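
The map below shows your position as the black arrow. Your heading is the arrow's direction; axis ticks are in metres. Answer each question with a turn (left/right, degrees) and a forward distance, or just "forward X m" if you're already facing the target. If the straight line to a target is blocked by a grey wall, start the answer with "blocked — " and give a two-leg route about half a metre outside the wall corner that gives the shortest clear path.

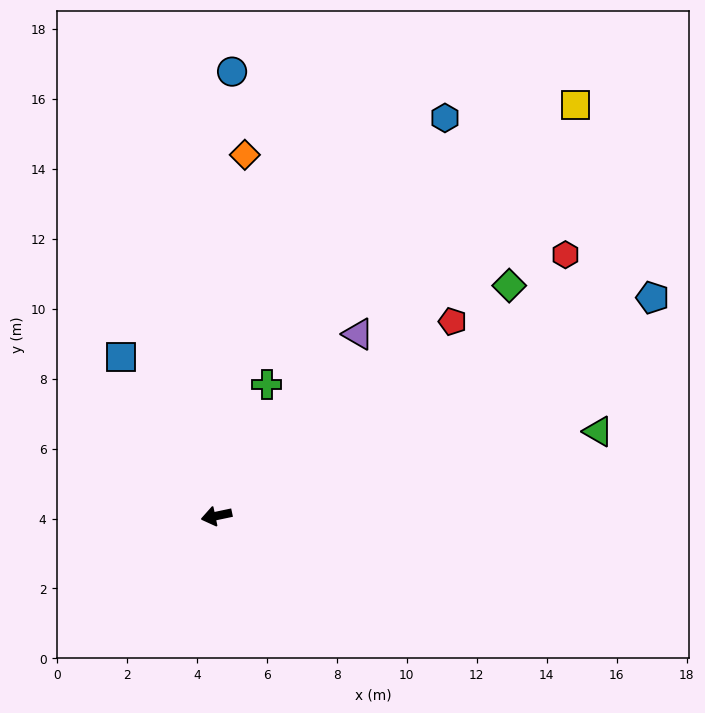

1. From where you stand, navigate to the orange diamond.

turn right 106°, forward 10.4 m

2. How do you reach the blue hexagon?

turn right 132°, forward 13.1 m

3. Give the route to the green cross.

turn right 123°, forward 4.0 m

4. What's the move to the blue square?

turn right 71°, forward 5.3 m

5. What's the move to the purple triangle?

turn right 140°, forward 6.6 m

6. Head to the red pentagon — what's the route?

turn right 152°, forward 8.7 m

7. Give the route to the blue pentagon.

turn right 165°, forward 13.9 m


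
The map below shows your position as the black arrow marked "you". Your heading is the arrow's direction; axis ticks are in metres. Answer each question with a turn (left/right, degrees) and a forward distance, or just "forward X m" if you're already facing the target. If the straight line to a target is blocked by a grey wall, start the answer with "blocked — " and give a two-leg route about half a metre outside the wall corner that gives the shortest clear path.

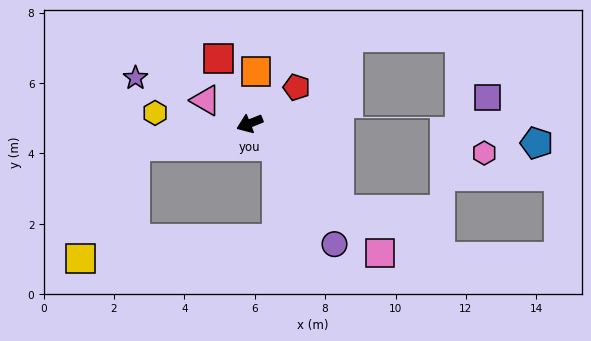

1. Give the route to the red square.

turn right 86°, forward 2.0 m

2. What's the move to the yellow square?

blocked — turn right 11°, forward 3.3 m, then turn left 53°, forward 3.6 m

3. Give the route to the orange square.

turn right 119°, forward 1.5 m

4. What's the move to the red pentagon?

turn right 164°, forward 1.7 m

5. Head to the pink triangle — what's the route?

turn right 50°, forward 1.4 m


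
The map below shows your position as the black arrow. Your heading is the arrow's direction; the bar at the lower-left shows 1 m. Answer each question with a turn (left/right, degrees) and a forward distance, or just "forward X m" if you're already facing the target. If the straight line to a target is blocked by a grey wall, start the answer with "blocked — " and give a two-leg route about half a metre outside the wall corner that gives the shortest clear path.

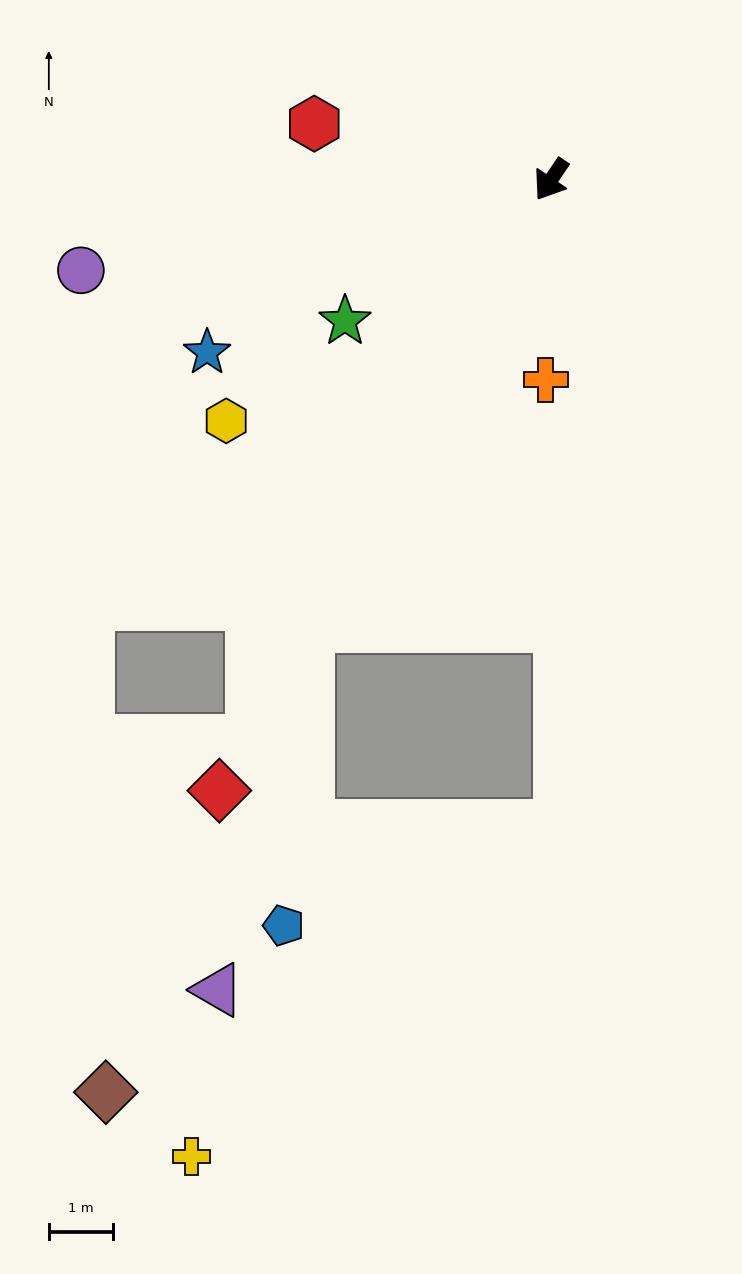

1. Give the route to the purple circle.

turn right 45°, forward 7.5 m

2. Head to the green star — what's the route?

turn right 22°, forward 3.9 m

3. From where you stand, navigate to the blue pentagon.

blocked — turn left 5°, forward 8.0 m, then turn left 24°, forward 4.7 m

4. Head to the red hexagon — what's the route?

turn right 69°, forward 3.8 m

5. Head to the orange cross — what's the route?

turn left 32°, forward 3.1 m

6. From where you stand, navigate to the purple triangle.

blocked — turn left 5°, forward 8.0 m, then turn left 15°, forward 5.9 m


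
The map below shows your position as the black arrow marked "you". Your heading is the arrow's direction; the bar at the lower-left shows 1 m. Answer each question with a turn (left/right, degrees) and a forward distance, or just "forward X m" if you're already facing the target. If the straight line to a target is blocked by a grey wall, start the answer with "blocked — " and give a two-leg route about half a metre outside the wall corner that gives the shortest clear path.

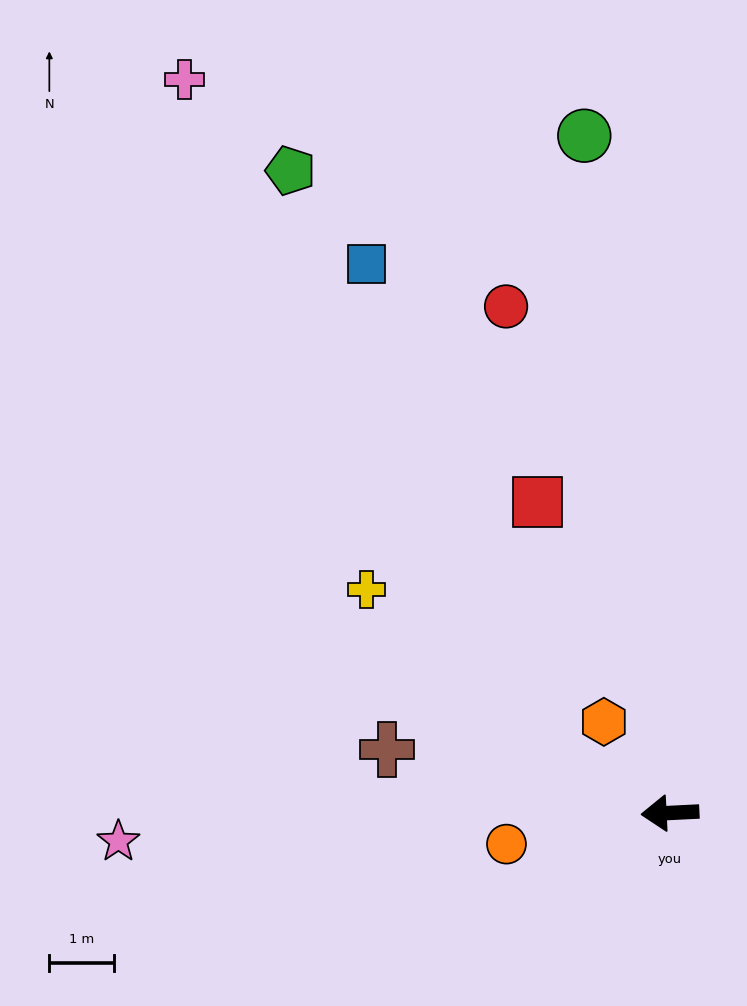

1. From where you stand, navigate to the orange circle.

turn left 8°, forward 2.6 m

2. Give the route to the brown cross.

turn right 15°, forward 4.5 m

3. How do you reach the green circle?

turn right 86°, forward 10.5 m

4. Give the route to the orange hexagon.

turn right 57°, forward 1.7 m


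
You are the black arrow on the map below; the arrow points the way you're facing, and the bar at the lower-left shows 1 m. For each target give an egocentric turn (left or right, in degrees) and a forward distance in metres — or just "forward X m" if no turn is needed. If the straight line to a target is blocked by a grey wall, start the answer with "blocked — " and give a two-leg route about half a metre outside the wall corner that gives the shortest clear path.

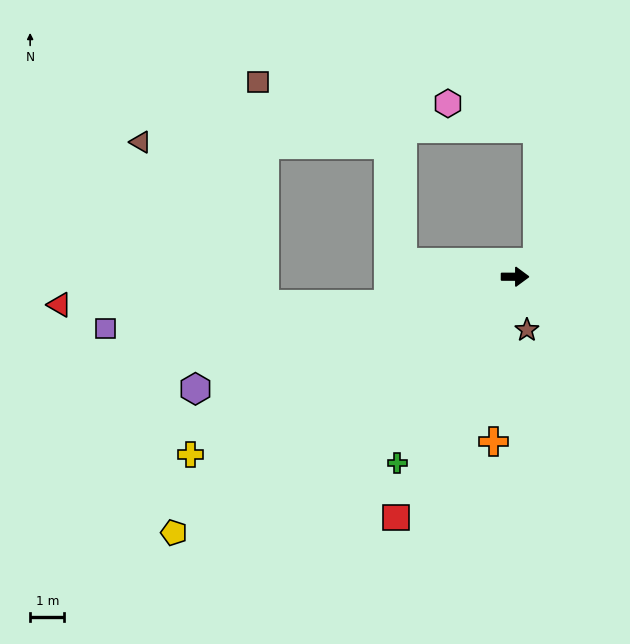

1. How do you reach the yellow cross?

turn right 151°, forward 10.8 m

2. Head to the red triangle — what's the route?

blocked — turn right 167°, forward 3.8 m, then turn right 13°, forward 9.6 m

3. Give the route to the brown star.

turn right 77°, forward 1.6 m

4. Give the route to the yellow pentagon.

turn right 143°, forward 12.5 m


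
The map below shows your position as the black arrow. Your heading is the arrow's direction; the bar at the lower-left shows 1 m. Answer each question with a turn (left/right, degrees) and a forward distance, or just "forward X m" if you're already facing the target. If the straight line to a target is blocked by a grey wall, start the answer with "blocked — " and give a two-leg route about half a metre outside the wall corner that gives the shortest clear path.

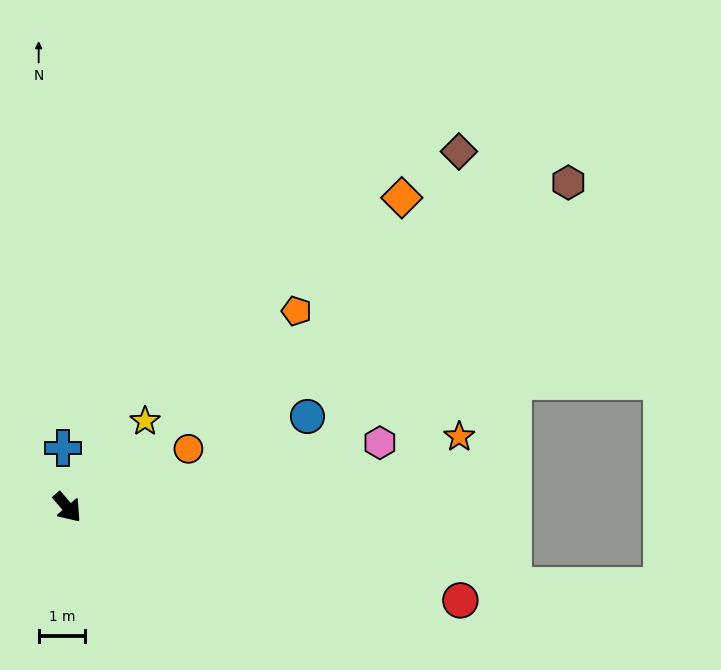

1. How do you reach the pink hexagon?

turn left 61°, forward 6.9 m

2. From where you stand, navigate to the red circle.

turn left 36°, forward 8.7 m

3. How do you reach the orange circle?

turn left 75°, forward 2.9 m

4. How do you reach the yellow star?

turn left 98°, forward 2.5 m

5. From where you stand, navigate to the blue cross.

turn left 144°, forward 1.3 m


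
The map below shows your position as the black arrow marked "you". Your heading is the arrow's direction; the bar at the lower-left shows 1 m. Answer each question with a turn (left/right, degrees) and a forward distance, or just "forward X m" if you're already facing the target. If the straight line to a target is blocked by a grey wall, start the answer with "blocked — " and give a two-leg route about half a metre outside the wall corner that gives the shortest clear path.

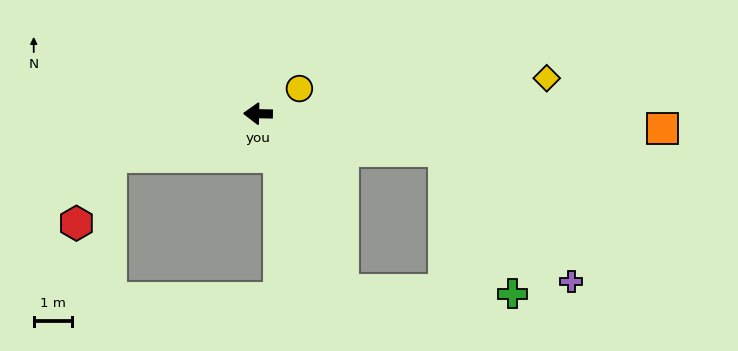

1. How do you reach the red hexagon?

blocked — turn left 17°, forward 4.0 m, then turn left 47°, forward 1.9 m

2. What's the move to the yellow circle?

turn right 148°, forward 1.3 m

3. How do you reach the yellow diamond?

turn right 172°, forward 7.6 m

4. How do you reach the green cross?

blocked — turn left 170°, forward 5.0 m, then turn right 53°, forward 4.1 m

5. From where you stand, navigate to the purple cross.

blocked — turn left 170°, forward 5.0 m, then turn right 35°, forward 4.8 m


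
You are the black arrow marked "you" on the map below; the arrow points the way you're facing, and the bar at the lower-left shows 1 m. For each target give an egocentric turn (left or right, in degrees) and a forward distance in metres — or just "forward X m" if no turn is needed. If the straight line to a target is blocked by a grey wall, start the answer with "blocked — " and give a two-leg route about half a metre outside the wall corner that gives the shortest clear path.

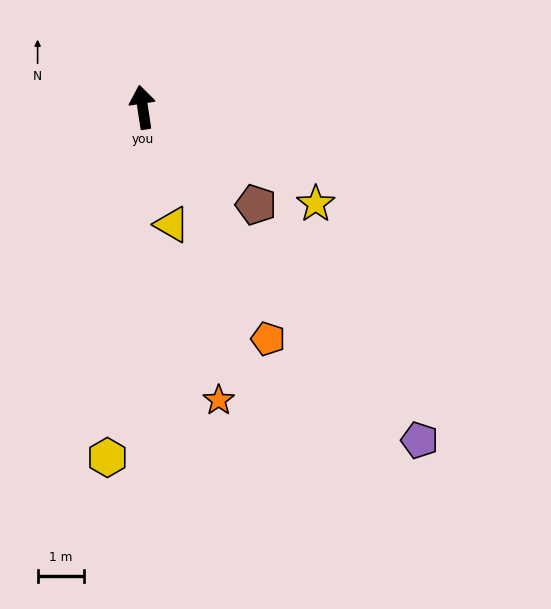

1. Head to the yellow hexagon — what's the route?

turn left 166°, forward 7.6 m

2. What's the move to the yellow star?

turn right 128°, forward 4.3 m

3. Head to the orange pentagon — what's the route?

turn right 160°, forward 5.7 m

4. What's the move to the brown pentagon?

turn right 139°, forward 3.2 m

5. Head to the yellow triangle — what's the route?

turn right 175°, forward 2.6 m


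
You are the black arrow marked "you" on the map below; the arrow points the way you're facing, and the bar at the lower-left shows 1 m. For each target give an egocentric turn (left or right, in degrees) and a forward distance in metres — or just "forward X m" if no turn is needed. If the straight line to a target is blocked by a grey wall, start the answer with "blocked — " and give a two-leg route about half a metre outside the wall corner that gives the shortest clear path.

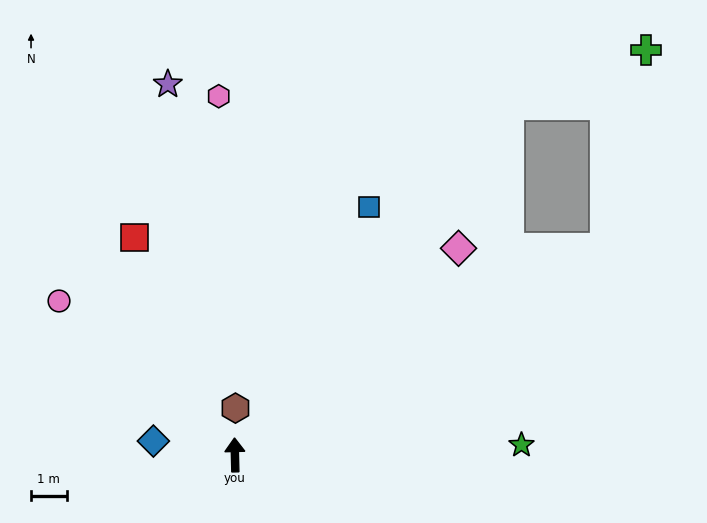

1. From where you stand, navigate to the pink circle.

turn left 47°, forward 6.5 m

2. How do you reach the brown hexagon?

forward 1.3 m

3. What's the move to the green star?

turn right 89°, forward 8.0 m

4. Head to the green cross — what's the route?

blocked — turn right 39°, forward 12.4 m, then turn right 31°, forward 4.1 m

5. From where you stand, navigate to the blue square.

turn right 30°, forward 7.9 m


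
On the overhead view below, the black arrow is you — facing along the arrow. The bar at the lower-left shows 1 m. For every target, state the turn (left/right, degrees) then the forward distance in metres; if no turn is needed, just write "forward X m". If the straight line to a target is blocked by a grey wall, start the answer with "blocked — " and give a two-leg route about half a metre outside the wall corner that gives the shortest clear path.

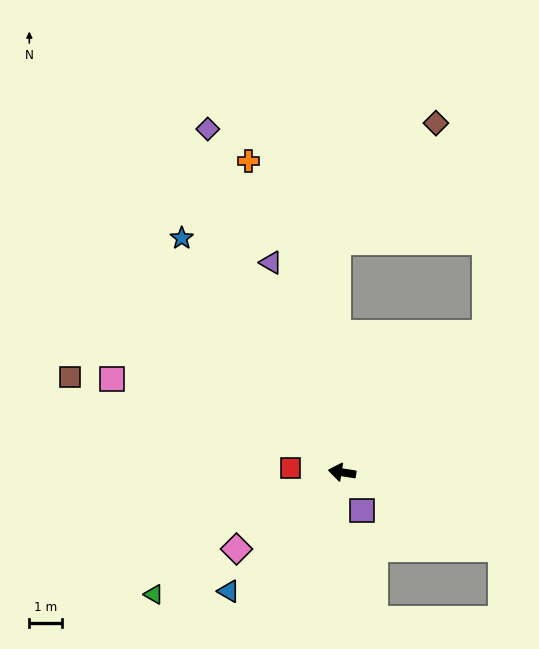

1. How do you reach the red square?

turn left 4°, forward 1.6 m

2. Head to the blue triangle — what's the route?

turn left 55°, forward 5.0 m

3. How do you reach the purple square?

turn left 126°, forward 1.3 m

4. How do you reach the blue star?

turn right 47°, forward 8.6 m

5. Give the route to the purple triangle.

turn right 62°, forward 6.7 m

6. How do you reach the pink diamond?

turn left 45°, forward 4.0 m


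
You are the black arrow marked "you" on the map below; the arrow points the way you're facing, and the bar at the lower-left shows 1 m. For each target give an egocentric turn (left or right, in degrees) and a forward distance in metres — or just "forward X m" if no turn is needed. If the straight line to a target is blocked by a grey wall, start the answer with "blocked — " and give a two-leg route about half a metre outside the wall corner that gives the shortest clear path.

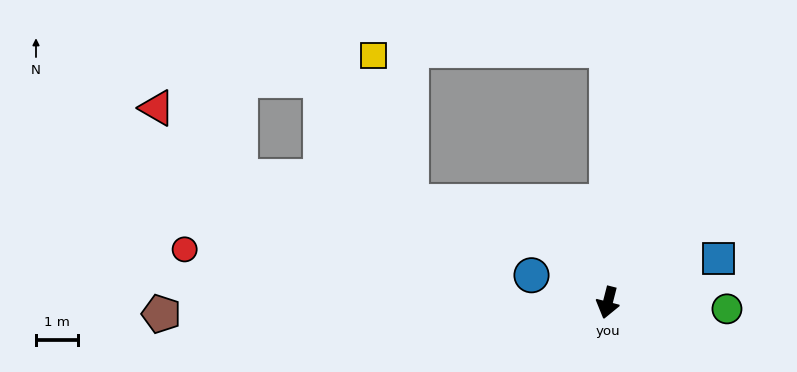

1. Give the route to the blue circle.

turn right 95°, forward 1.9 m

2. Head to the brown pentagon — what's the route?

turn right 74°, forward 10.6 m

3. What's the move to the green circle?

turn left 101°, forward 2.8 m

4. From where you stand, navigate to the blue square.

turn left 126°, forward 2.8 m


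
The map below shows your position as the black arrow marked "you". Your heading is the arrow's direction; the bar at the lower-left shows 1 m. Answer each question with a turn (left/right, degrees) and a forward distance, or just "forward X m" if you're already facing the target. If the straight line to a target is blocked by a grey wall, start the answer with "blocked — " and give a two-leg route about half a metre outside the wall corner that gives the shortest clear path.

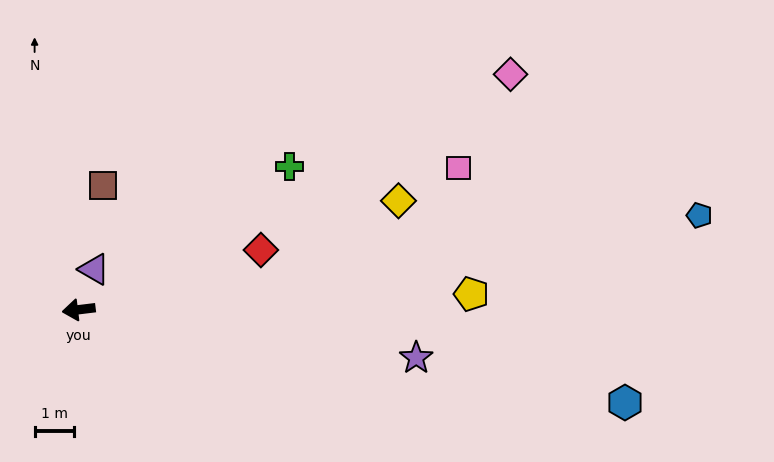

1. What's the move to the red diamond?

turn right 169°, forward 4.9 m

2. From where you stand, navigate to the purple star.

turn left 165°, forward 8.7 m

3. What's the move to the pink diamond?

turn right 158°, forward 12.6 m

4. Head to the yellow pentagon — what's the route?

turn left 175°, forward 10.1 m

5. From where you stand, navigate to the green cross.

turn right 153°, forward 6.5 m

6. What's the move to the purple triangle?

turn right 118°, forward 1.1 m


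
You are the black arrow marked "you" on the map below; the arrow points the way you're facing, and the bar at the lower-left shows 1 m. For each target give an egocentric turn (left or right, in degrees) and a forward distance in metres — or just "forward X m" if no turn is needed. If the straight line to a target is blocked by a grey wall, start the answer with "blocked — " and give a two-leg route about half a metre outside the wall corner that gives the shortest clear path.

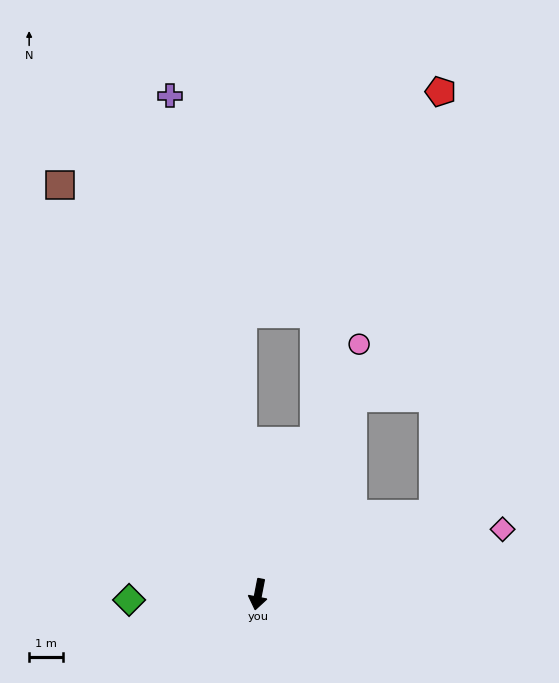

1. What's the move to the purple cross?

turn right 159°, forward 15.2 m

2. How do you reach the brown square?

turn right 143°, forward 13.6 m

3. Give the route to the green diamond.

turn right 77°, forward 3.9 m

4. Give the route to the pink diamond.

turn left 116°, forward 7.6 m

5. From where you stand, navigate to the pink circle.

turn left 169°, forward 8.1 m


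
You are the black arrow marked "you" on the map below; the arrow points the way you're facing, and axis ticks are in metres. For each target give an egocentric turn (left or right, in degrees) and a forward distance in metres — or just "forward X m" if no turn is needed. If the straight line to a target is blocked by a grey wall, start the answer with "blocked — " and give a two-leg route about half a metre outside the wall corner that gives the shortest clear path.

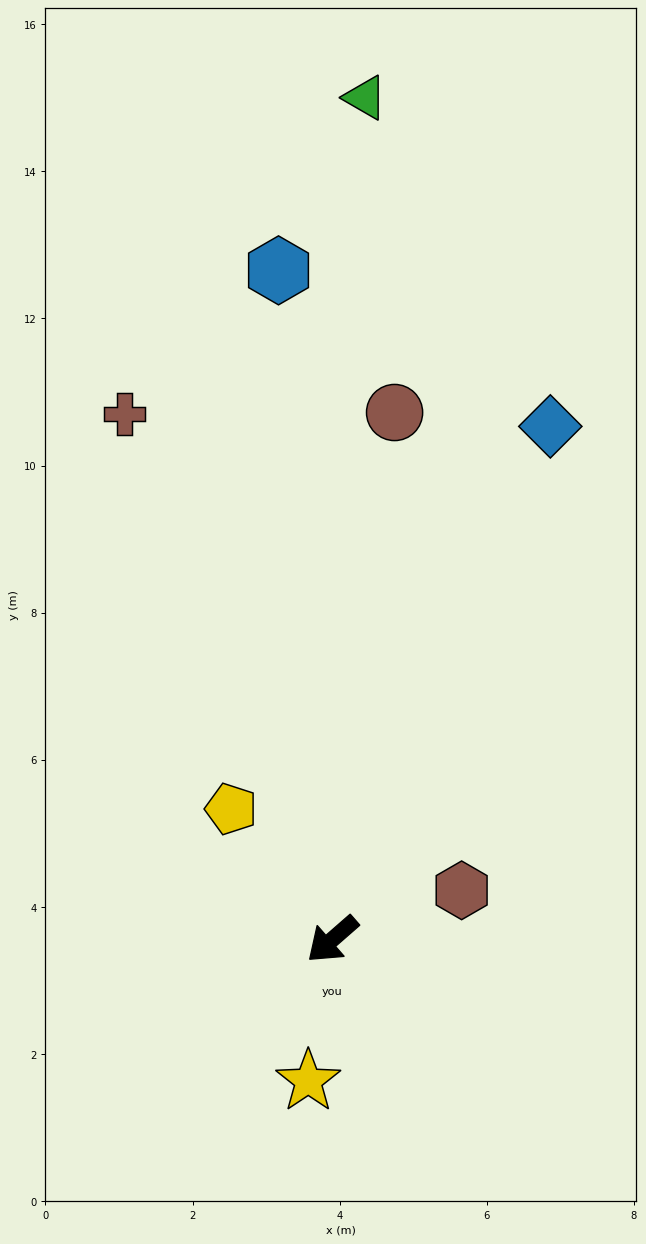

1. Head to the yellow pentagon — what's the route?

turn right 93°, forward 2.2 m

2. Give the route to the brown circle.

turn right 138°, forward 7.2 m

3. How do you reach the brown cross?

turn right 110°, forward 7.7 m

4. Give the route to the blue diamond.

turn right 154°, forward 7.6 m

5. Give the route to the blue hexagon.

turn right 127°, forward 9.1 m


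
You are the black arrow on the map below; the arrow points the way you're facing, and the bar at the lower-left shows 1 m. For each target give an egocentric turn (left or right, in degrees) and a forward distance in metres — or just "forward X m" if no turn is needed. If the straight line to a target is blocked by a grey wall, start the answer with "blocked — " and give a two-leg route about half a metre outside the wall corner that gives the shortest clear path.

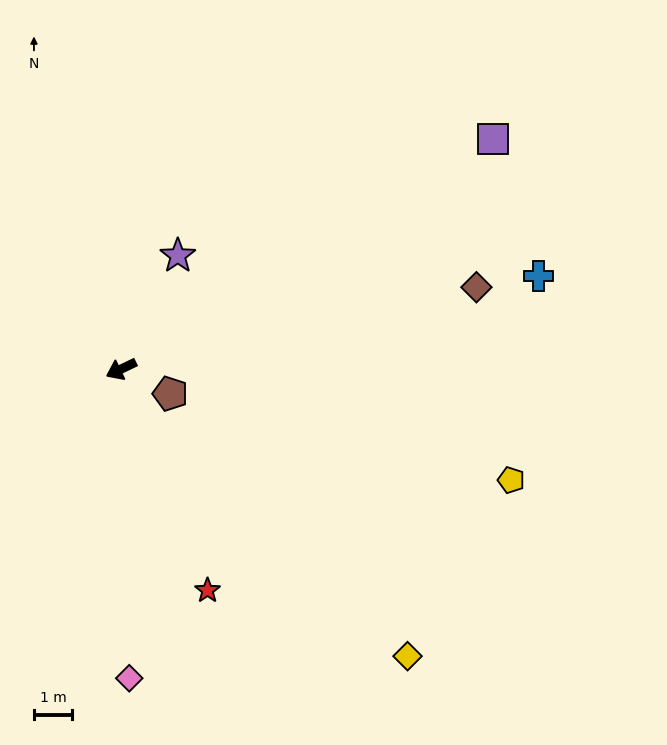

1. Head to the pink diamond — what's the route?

turn left 66°, forward 8.1 m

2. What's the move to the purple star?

turn right 142°, forward 3.3 m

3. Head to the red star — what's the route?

turn left 86°, forward 6.2 m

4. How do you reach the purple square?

turn right 174°, forward 11.5 m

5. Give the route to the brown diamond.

turn left 167°, forward 9.6 m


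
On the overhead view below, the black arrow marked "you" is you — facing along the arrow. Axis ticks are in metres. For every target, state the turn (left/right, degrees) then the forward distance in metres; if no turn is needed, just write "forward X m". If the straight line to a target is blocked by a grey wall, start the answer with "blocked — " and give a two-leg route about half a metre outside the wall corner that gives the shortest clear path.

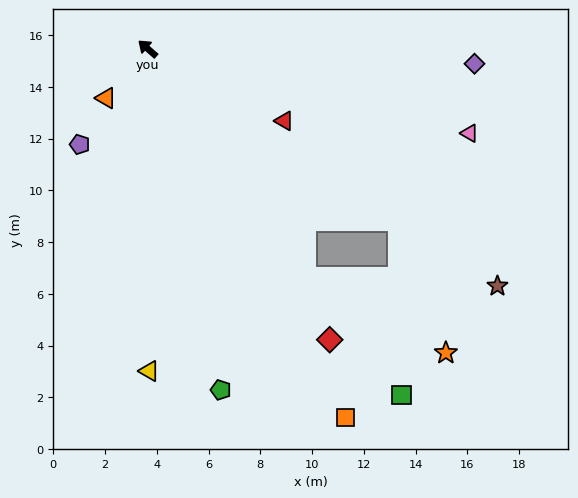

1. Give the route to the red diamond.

turn left 163°, forward 13.3 m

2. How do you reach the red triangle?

turn right 167°, forward 6.0 m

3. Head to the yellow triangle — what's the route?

turn left 132°, forward 12.5 m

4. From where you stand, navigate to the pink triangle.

turn right 153°, forward 12.9 m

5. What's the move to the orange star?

blocked — turn left 166°, forward 10.7 m, then turn left 27°, forward 6.2 m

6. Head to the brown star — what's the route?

turn right 173°, forward 16.3 m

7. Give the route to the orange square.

turn left 159°, forward 16.2 m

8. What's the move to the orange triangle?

turn left 91°, forward 2.5 m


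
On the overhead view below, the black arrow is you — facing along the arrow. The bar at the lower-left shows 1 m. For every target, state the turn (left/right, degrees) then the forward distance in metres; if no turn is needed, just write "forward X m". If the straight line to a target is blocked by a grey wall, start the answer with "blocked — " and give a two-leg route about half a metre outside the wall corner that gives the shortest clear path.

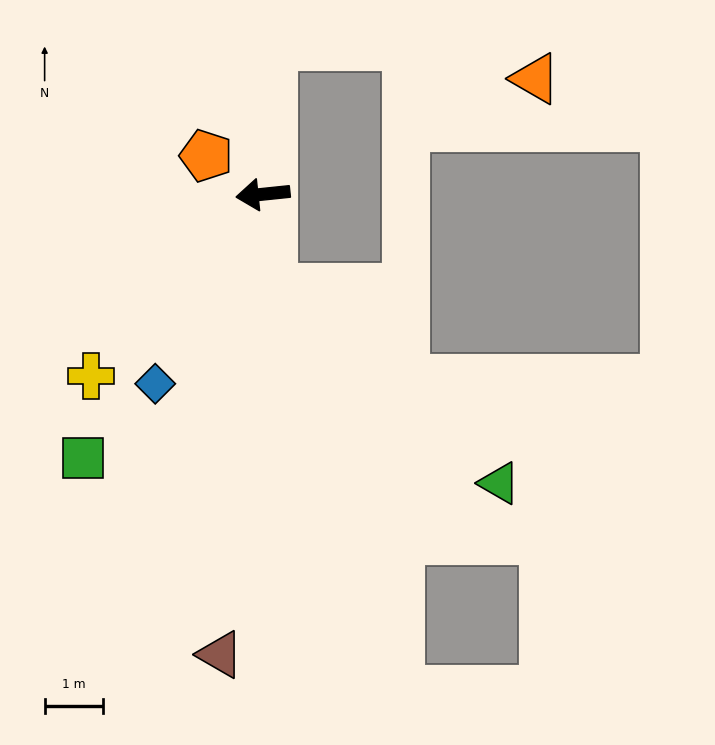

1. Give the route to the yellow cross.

turn left 41°, forward 4.3 m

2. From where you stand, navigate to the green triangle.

blocked — turn left 90°, forward 1.6 m, then turn left 43°, forward 5.1 m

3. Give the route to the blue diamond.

turn left 54°, forward 3.7 m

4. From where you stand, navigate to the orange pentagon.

turn right 40°, forward 1.2 m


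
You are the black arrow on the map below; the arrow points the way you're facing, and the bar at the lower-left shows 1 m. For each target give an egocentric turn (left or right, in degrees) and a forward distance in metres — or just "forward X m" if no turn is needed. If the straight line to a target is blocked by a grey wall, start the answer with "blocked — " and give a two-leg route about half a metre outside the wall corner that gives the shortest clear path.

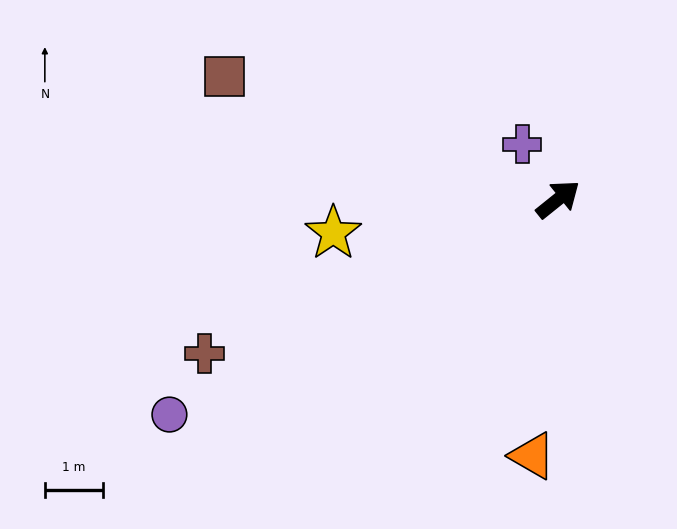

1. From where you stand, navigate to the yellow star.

turn left 150°, forward 3.9 m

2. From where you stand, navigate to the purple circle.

turn left 170°, forward 7.6 m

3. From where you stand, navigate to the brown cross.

turn left 165°, forward 6.6 m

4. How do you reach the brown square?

turn left 121°, forward 6.1 m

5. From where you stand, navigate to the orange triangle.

turn right 135°, forward 4.4 m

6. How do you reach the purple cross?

turn left 84°, forward 1.1 m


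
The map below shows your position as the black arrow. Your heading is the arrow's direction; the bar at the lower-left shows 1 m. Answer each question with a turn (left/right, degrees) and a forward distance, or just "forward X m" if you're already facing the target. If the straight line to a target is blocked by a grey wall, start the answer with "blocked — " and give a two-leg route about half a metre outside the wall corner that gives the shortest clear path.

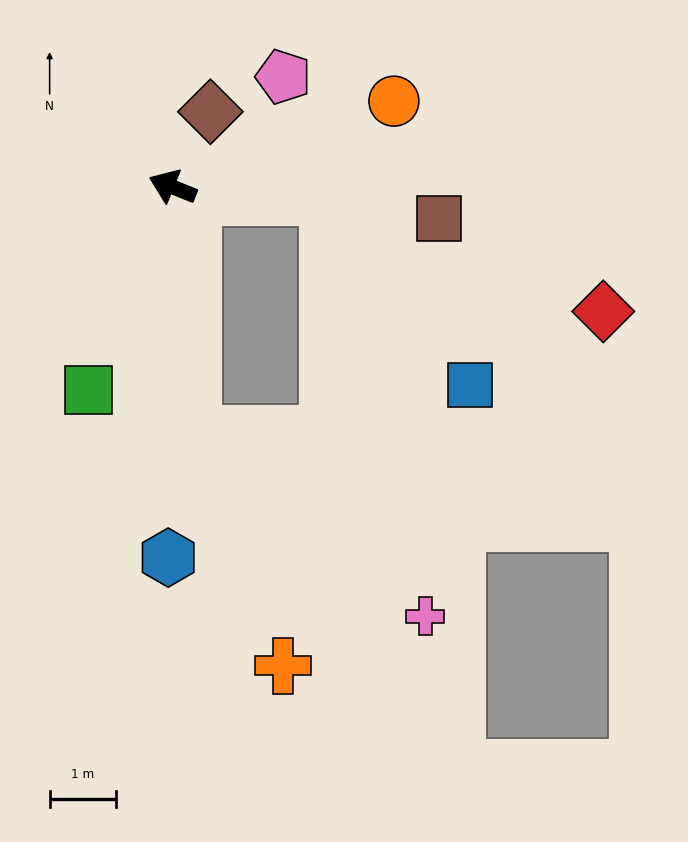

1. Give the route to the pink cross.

blocked — turn left 117°, forward 3.7 m, then turn left 47°, forward 4.4 m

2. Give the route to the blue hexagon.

turn left 111°, forward 5.6 m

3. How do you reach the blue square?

blocked — turn right 162°, forward 2.3 m, then turn right 49°, forward 3.5 m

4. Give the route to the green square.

turn left 90°, forward 3.3 m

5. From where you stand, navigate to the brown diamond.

turn right 95°, forward 1.3 m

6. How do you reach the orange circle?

turn right 137°, forward 3.6 m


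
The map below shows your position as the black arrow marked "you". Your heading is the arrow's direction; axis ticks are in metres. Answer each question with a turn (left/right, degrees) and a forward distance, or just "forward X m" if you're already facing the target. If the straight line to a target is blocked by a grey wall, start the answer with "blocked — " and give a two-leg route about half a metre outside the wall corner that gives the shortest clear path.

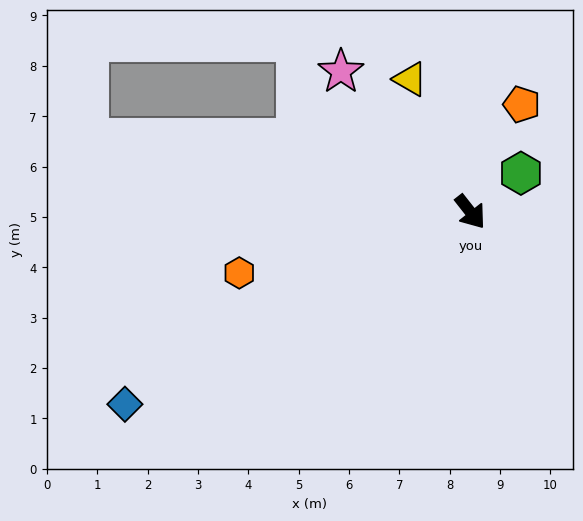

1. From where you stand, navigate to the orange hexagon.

turn right 113°, forward 4.7 m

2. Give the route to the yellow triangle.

turn left 166°, forward 2.9 m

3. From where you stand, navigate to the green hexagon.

turn left 89°, forward 1.3 m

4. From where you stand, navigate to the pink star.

turn right 176°, forward 3.8 m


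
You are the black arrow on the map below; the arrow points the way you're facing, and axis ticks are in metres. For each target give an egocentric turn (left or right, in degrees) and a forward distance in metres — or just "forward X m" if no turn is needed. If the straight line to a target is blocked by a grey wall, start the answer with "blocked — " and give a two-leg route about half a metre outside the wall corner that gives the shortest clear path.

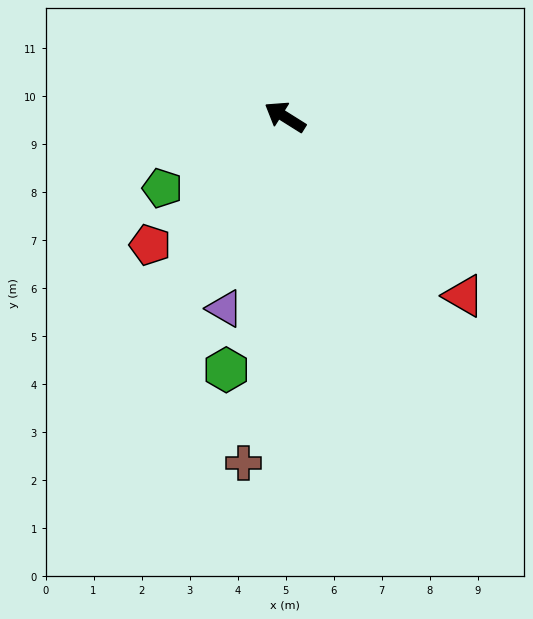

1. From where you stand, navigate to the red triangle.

turn left 167°, forward 5.3 m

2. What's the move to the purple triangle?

turn left 105°, forward 4.2 m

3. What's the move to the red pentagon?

turn left 76°, forward 3.9 m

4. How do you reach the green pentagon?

turn left 62°, forward 3.0 m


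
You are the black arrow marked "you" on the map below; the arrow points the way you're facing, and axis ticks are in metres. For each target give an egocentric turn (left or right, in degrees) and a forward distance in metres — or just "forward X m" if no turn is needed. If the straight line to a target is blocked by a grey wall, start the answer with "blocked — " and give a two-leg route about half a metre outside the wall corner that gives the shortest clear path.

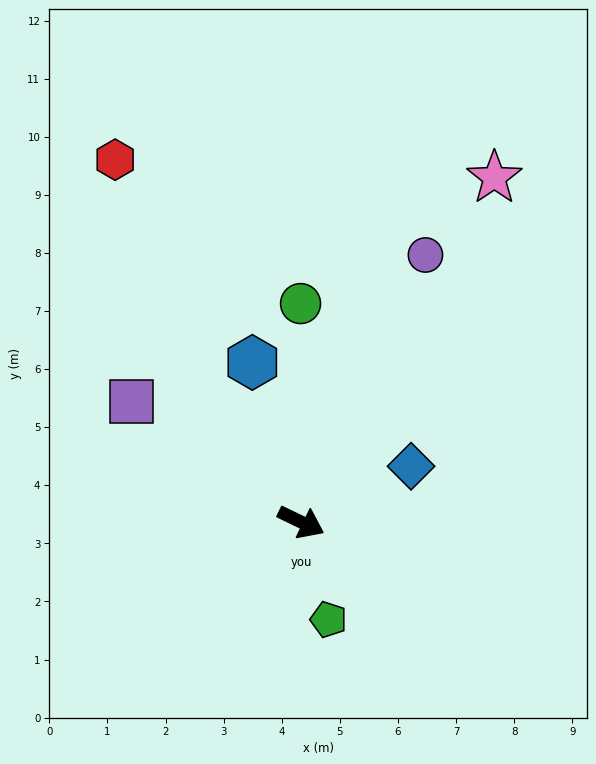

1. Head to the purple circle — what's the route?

turn left 91°, forward 5.1 m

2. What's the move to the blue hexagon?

turn left 133°, forward 2.9 m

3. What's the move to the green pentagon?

turn right 49°, forward 1.7 m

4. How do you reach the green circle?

turn left 116°, forward 3.8 m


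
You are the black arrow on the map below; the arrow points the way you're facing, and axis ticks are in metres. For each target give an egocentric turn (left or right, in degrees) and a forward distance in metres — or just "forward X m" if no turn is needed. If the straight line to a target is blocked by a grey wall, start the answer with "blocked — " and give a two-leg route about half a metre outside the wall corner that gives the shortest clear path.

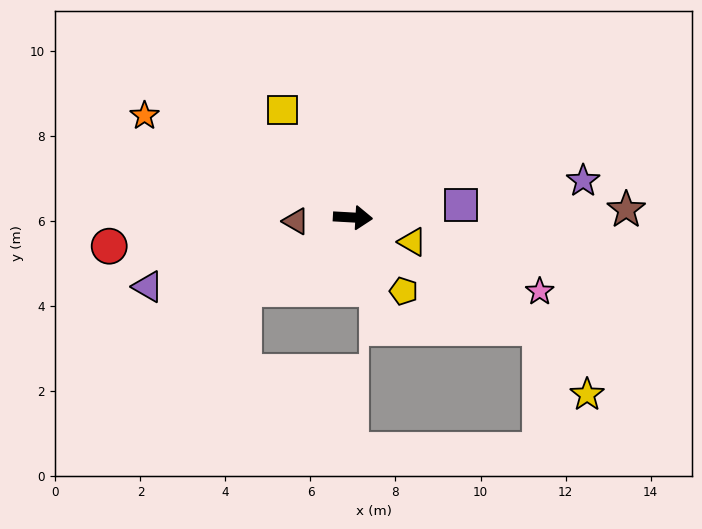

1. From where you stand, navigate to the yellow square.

turn left 126°, forward 3.0 m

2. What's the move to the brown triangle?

turn right 173°, forward 1.3 m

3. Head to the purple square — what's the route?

turn left 10°, forward 2.6 m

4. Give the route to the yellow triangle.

turn right 19°, forward 1.5 m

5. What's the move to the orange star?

turn left 157°, forward 5.5 m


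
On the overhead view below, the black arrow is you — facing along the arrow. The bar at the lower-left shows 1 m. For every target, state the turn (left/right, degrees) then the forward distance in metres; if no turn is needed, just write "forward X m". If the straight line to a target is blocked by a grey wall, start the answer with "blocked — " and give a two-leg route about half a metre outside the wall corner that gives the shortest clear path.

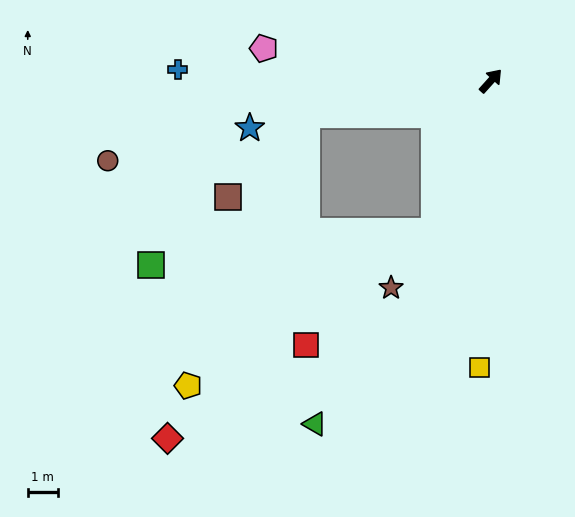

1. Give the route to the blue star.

turn left 143°, forward 8.1 m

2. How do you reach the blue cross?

turn left 130°, forward 10.3 m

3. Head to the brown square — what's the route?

blocked — turn left 143°, forward 6.1 m, then turn left 35°, forward 3.7 m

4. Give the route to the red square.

blocked — turn left 143°, forward 6.1 m, then turn left 79°, forward 7.6 m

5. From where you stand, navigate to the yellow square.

turn right 140°, forward 9.4 m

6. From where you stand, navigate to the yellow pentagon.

blocked — turn right 159°, forward 5.3 m, then turn right 37°, forward 9.6 m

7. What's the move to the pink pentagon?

turn left 124°, forward 7.6 m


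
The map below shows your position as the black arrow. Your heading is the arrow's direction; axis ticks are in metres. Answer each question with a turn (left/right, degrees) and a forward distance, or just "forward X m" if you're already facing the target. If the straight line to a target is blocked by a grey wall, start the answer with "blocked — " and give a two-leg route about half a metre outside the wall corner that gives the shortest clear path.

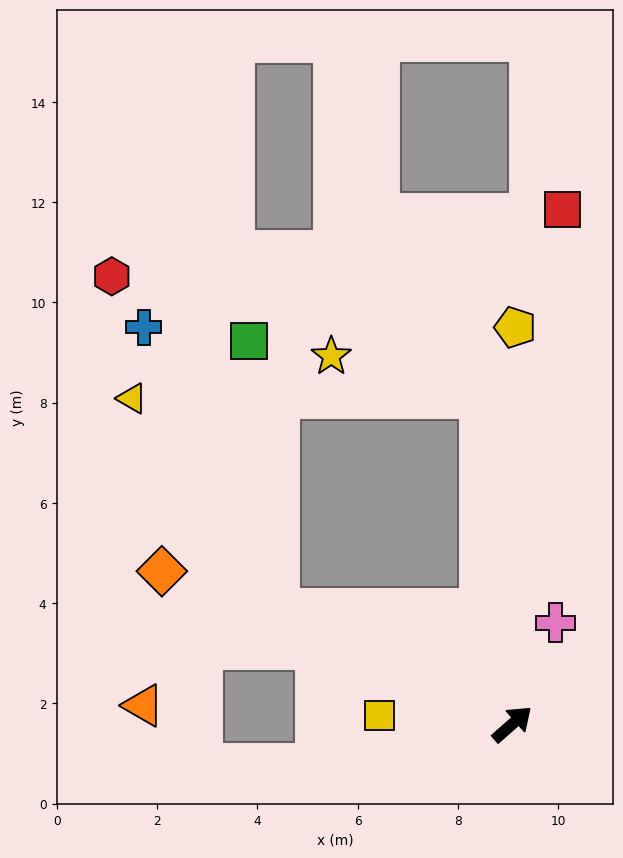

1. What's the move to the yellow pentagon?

turn left 48°, forward 7.9 m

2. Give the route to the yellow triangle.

blocked — turn left 113°, forward 5.2 m, then turn right 30°, forward 5.1 m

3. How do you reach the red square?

turn left 43°, forward 10.3 m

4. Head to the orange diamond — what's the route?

turn left 115°, forward 7.6 m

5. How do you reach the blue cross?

blocked — turn left 113°, forward 5.2 m, then turn right 39°, forward 6.2 m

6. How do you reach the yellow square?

turn left 135°, forward 2.7 m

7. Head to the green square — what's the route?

blocked — turn left 113°, forward 5.2 m, then turn right 58°, forward 5.4 m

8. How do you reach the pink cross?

turn left 26°, forward 2.2 m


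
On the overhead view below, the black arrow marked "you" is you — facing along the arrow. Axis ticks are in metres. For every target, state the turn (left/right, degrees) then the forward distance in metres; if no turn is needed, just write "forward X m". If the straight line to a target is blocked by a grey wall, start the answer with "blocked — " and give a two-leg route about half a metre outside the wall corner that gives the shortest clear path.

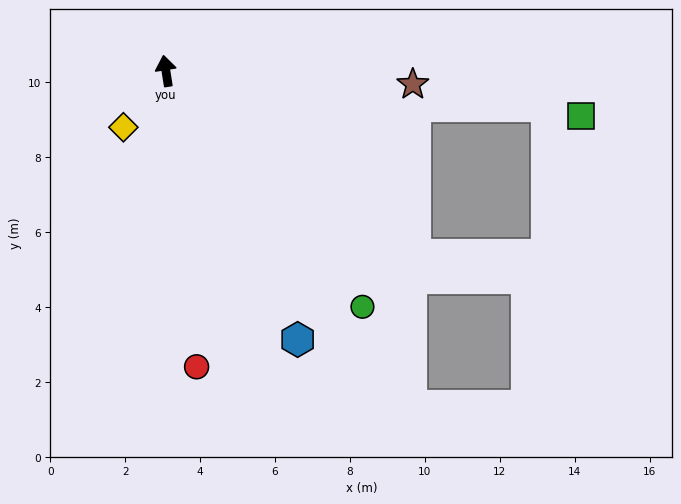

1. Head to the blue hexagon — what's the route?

turn right 163°, forward 8.0 m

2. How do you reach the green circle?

turn right 149°, forward 8.2 m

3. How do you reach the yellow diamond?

turn left 134°, forward 1.9 m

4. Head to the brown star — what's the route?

turn right 102°, forward 6.6 m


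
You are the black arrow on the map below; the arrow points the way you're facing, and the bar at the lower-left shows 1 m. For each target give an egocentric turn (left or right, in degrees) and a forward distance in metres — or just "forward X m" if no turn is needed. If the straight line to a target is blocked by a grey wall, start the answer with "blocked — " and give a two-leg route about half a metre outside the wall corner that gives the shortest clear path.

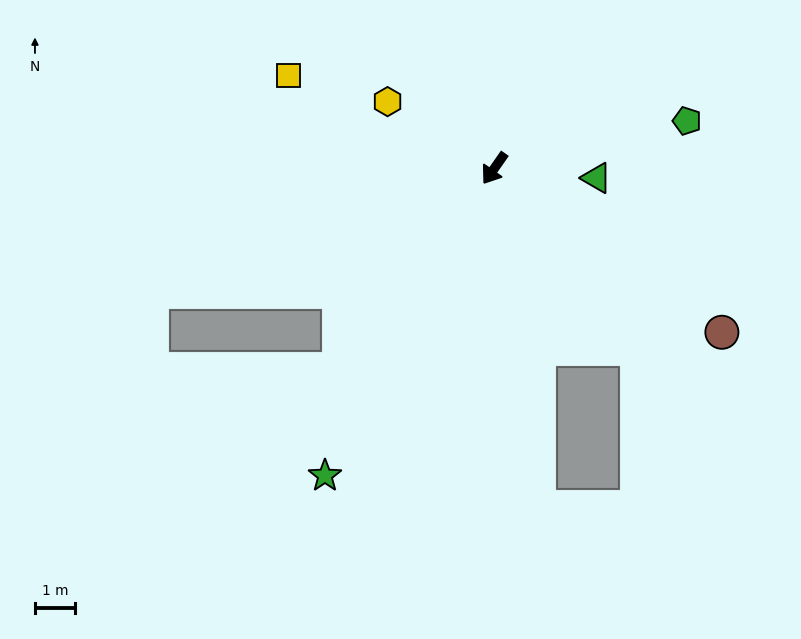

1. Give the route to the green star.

turn left 6°, forward 8.8 m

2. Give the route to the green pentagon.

turn left 139°, forward 5.0 m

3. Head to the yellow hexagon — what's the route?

turn right 87°, forward 3.2 m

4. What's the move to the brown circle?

turn left 89°, forward 7.0 m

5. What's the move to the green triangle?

turn left 120°, forward 2.6 m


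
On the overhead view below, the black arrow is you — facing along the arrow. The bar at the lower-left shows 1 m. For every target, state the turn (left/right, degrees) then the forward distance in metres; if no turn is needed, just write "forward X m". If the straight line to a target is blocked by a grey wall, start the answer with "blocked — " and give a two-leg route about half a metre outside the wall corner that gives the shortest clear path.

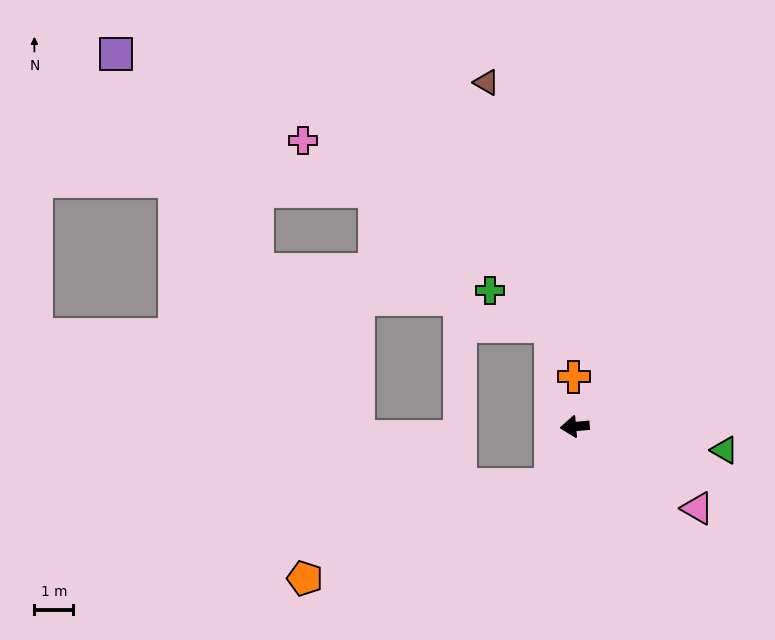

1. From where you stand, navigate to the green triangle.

turn left 166°, forward 3.9 m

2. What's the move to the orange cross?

turn right 94°, forward 1.3 m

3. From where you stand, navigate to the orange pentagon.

blocked — turn left 63°, forward 1.6 m, then turn right 47°, forward 6.7 m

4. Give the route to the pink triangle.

turn left 141°, forward 3.8 m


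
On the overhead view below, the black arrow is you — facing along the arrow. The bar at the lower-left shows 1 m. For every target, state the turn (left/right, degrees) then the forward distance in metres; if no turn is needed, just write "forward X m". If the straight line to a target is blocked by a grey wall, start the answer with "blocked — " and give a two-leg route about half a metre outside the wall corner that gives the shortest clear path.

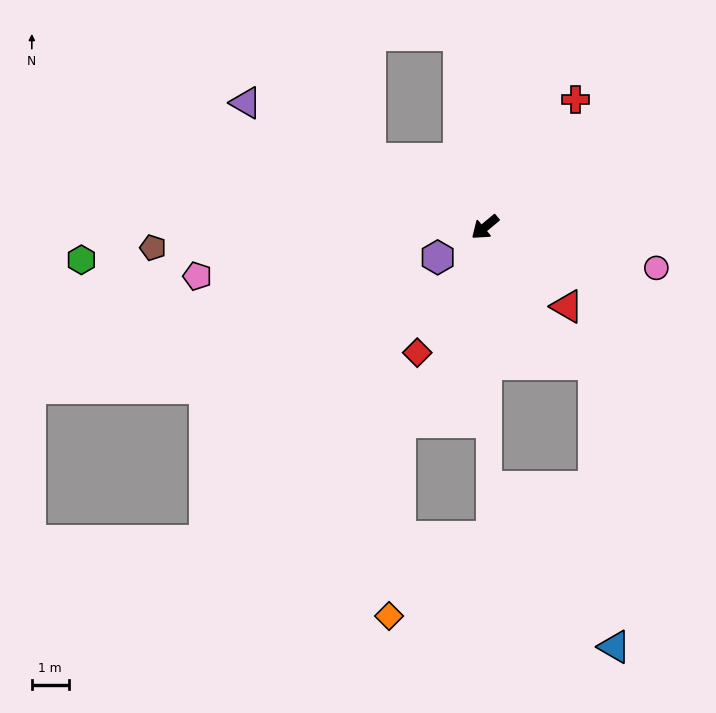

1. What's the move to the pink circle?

turn left 127°, forward 4.8 m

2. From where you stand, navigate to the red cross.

turn right 165°, forward 4.3 m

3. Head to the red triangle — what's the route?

turn left 96°, forward 3.1 m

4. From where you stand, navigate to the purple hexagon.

turn right 7°, forward 1.5 m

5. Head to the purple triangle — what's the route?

turn right 67°, forward 7.3 m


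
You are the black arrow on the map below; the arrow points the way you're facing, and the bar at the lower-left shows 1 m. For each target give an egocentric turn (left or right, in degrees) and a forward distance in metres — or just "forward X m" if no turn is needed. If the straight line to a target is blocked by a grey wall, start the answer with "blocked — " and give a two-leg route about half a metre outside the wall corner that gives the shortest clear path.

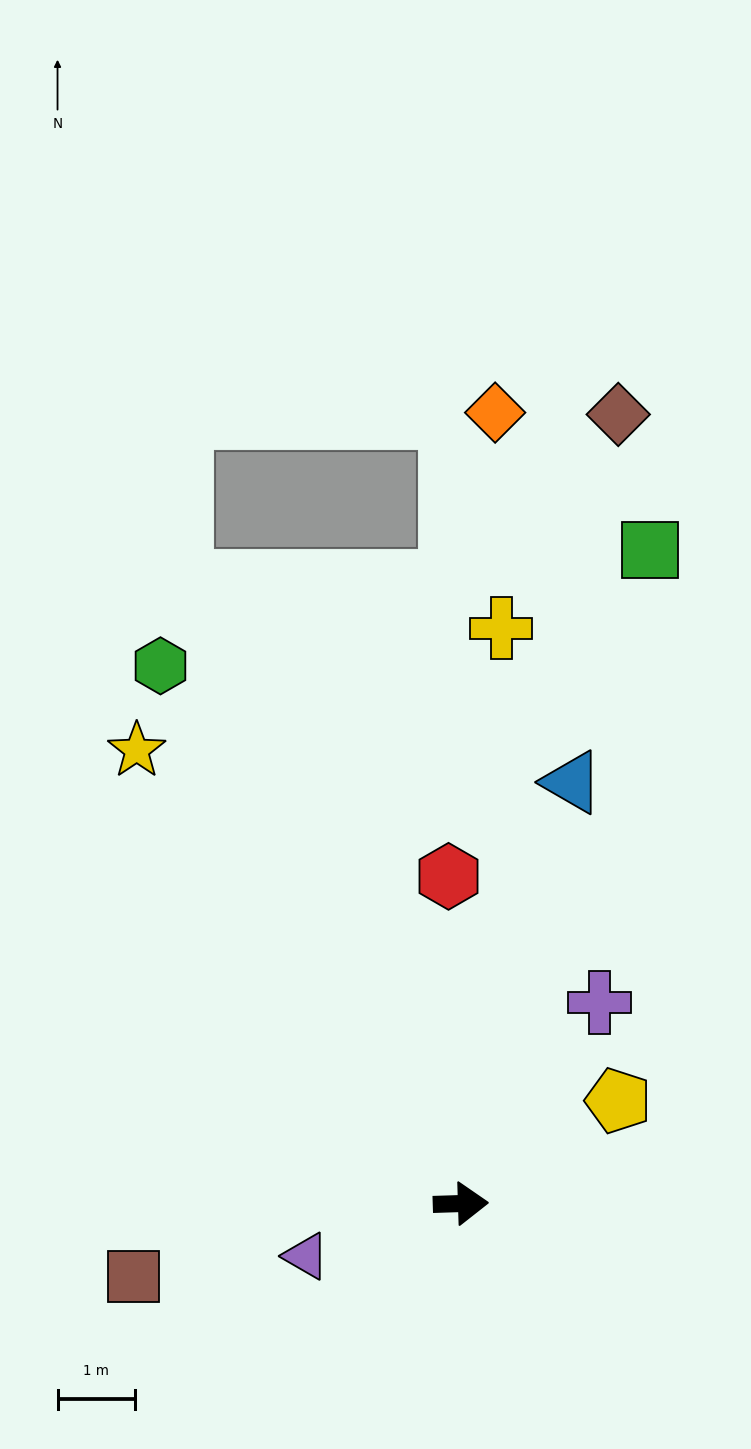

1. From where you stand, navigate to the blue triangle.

turn left 73°, forward 5.6 m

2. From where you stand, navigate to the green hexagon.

turn left 117°, forward 7.9 m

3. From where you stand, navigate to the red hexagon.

turn left 90°, forward 4.2 m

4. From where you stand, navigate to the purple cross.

turn left 54°, forward 3.1 m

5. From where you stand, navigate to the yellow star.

turn left 124°, forward 7.2 m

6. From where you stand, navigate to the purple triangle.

turn right 163°, forward 2.1 m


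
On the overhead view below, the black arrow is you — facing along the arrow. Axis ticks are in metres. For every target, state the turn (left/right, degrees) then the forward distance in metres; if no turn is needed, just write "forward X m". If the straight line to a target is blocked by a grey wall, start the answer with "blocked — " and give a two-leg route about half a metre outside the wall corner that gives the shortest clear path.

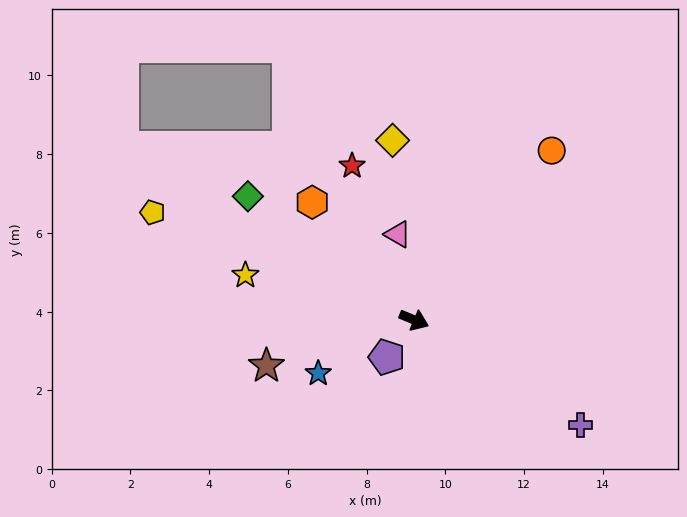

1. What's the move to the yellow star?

turn right 172°, forward 4.4 m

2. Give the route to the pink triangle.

turn left 124°, forward 2.2 m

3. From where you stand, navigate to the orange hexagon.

turn left 154°, forward 4.0 m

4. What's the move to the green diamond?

turn left 166°, forward 5.3 m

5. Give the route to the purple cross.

turn right 10°, forward 5.0 m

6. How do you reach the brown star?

turn right 140°, forward 3.9 m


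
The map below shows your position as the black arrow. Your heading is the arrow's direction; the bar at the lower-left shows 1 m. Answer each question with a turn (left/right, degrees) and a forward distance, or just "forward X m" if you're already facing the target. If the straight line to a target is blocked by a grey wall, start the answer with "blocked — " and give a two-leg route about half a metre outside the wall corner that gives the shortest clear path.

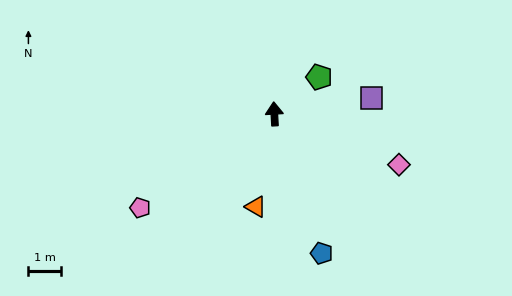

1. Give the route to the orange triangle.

turn left 166°, forward 2.9 m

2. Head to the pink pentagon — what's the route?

turn left 122°, forward 5.1 m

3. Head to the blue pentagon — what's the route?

turn right 164°, forward 4.6 m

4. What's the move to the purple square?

turn right 84°, forward 3.1 m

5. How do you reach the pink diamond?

turn right 115°, forward 4.2 m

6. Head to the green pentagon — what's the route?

turn right 54°, forward 1.8 m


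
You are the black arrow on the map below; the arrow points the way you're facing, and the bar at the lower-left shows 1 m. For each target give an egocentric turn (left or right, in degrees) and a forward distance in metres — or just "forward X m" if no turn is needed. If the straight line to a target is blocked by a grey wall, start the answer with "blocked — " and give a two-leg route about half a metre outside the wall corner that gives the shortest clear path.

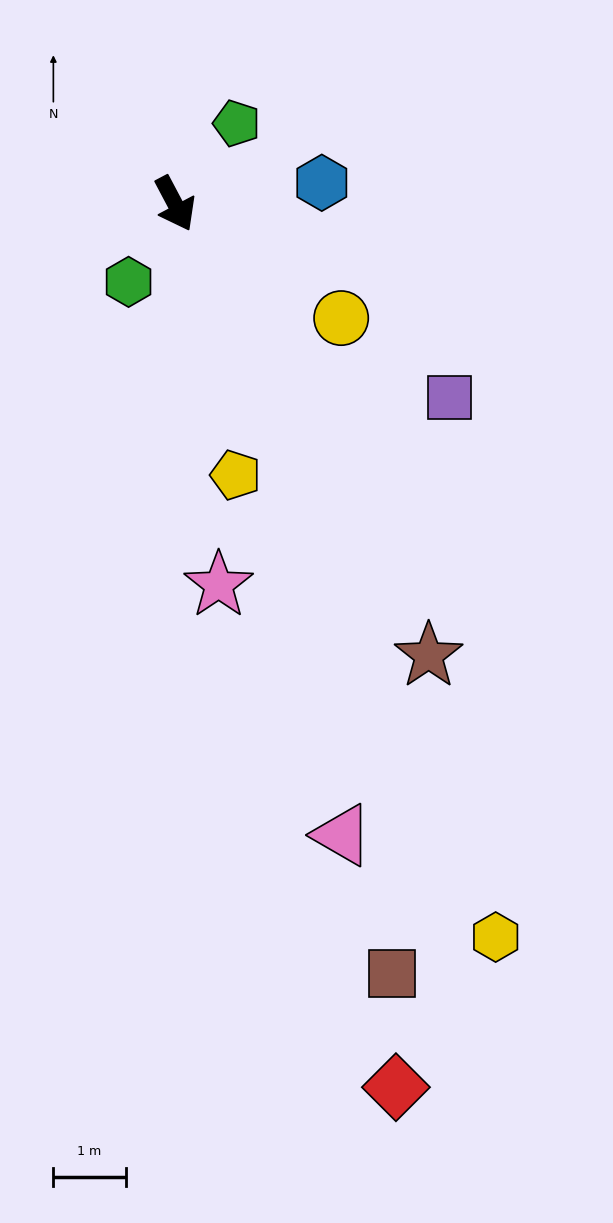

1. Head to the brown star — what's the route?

forward 7.2 m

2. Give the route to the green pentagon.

turn left 115°, forward 1.4 m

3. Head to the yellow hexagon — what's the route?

turn right 4°, forward 11.1 m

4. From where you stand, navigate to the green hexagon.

turn right 59°, forward 1.3 m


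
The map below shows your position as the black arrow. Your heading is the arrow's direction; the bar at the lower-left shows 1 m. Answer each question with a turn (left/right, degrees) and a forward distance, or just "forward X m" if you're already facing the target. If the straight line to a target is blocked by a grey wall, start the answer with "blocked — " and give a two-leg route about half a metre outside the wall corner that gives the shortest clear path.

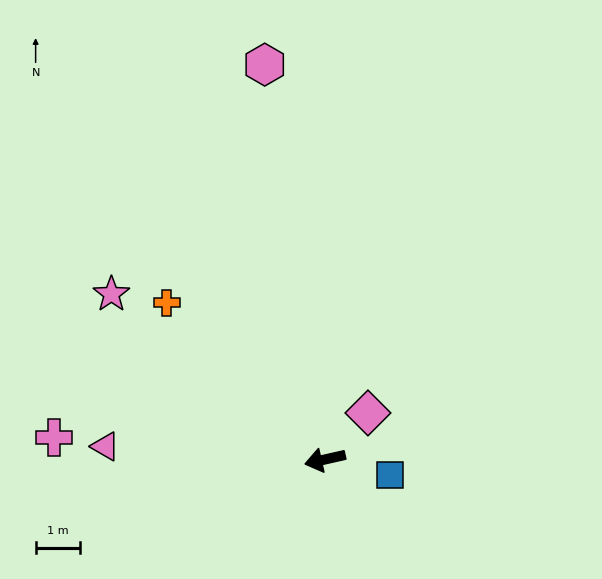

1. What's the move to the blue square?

turn left 154°, forward 1.5 m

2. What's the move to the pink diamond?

turn right 145°, forward 1.4 m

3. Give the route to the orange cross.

turn right 57°, forward 5.0 m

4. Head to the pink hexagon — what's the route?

turn right 94°, forward 9.0 m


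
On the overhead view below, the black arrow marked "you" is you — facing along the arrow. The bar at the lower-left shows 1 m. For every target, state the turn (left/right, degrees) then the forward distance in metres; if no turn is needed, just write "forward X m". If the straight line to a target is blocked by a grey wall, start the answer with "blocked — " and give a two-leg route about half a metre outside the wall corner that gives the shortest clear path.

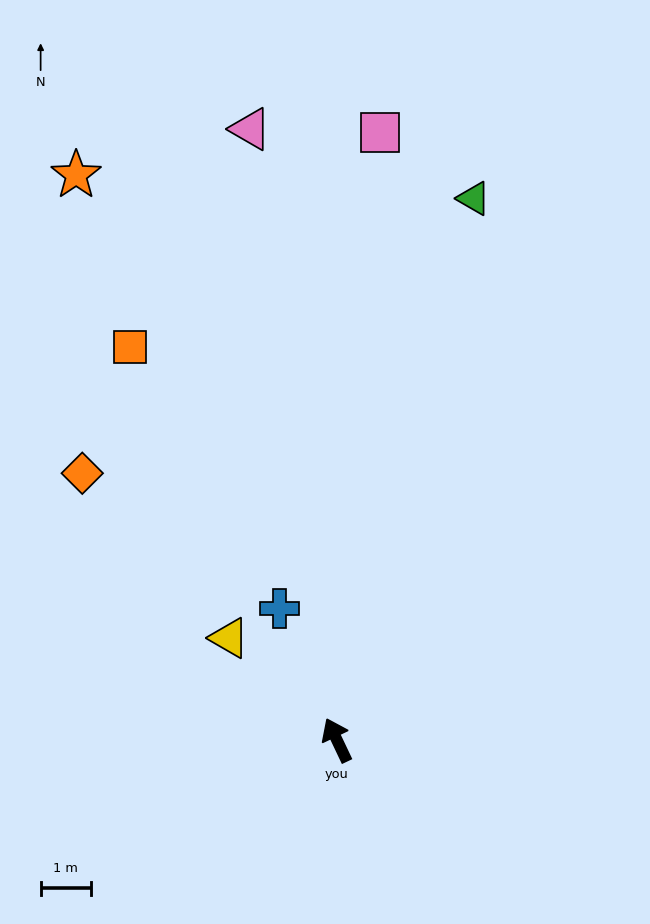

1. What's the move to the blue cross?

forward 2.8 m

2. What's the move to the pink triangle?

turn right 17°, forward 12.2 m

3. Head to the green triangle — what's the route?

turn right 40°, forward 11.0 m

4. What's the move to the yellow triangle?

turn left 21°, forward 2.9 m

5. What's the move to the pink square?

turn right 29°, forward 12.0 m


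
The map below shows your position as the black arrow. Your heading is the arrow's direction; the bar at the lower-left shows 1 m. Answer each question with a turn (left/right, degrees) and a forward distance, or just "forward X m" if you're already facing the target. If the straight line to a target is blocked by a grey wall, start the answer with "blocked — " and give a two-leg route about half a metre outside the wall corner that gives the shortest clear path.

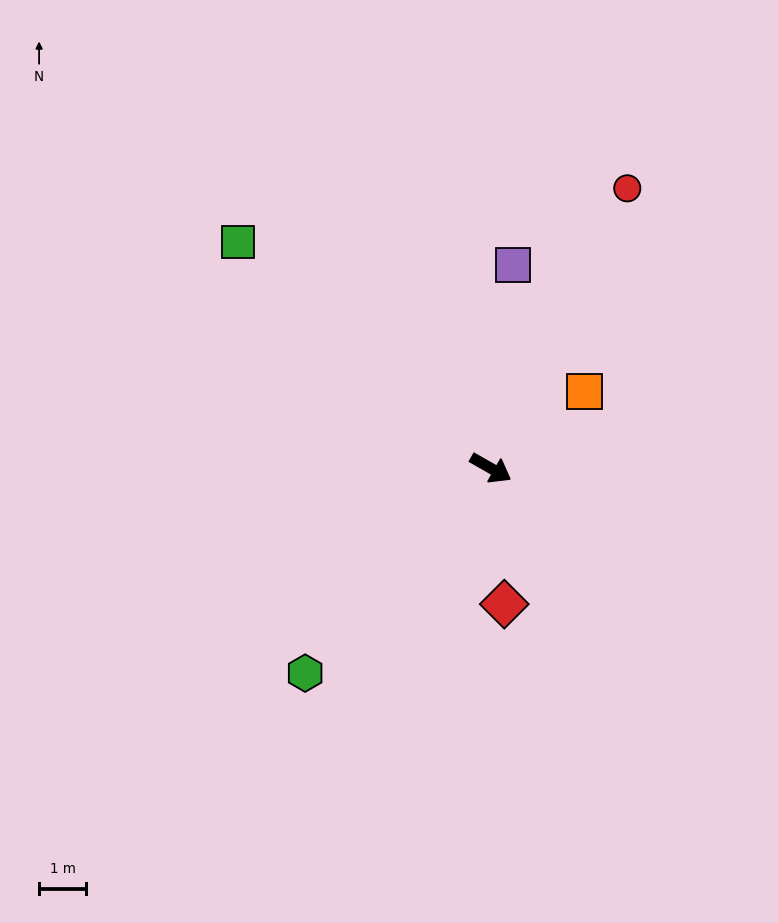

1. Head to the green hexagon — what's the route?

turn right 103°, forward 5.9 m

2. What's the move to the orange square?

turn left 69°, forward 2.6 m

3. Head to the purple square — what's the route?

turn left 113°, forward 4.3 m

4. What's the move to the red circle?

turn left 94°, forward 6.6 m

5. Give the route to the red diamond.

turn right 55°, forward 2.9 m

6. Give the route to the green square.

turn left 168°, forward 7.2 m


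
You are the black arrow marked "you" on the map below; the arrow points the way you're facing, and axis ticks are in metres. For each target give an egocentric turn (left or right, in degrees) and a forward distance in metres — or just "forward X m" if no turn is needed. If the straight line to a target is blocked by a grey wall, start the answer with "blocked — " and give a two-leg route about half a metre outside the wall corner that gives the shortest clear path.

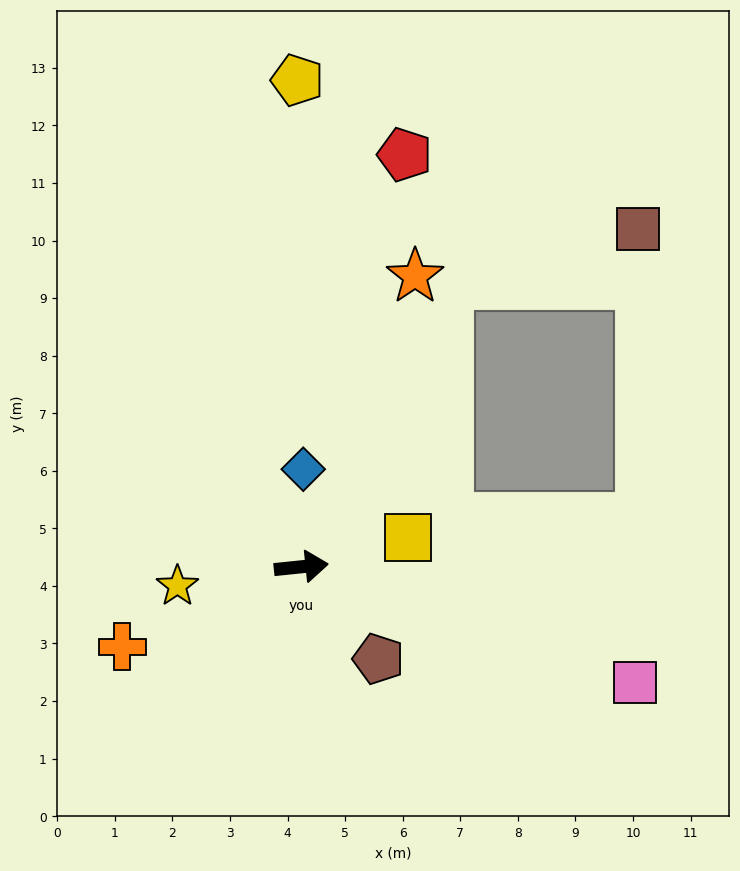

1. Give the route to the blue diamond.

turn left 83°, forward 1.7 m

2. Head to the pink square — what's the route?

turn right 25°, forward 6.1 m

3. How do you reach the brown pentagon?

turn right 56°, forward 2.1 m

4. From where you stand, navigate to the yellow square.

turn left 9°, forward 1.9 m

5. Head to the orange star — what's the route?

turn left 63°, forward 5.4 m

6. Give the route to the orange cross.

turn right 162°, forward 3.4 m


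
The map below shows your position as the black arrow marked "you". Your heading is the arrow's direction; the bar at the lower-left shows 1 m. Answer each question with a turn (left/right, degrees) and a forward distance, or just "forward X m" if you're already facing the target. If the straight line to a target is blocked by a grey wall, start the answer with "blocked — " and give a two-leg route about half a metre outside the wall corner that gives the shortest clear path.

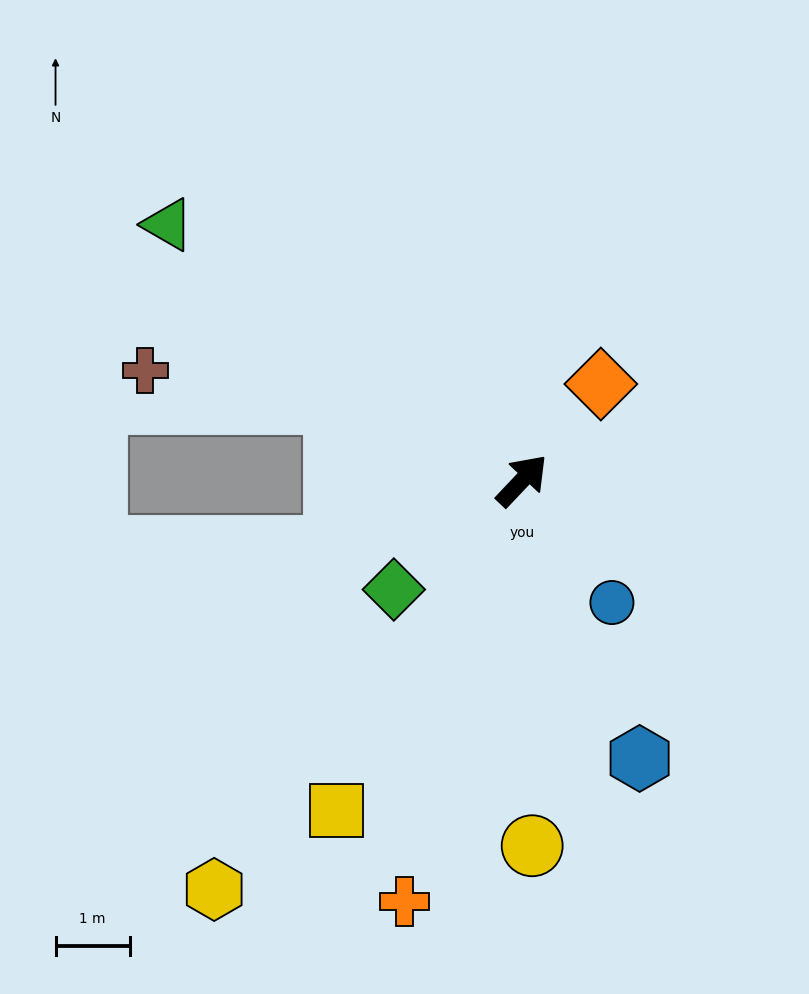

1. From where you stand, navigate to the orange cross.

turn right 152°, forward 5.9 m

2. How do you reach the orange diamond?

turn left 4°, forward 1.7 m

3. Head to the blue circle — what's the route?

turn right 100°, forward 2.0 m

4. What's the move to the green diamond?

turn left 174°, forward 2.3 m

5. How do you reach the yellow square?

turn right 166°, forward 5.1 m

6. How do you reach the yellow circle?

turn right 135°, forward 4.9 m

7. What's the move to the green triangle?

turn left 98°, forward 5.9 m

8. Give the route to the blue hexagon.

turn right 114°, forward 4.1 m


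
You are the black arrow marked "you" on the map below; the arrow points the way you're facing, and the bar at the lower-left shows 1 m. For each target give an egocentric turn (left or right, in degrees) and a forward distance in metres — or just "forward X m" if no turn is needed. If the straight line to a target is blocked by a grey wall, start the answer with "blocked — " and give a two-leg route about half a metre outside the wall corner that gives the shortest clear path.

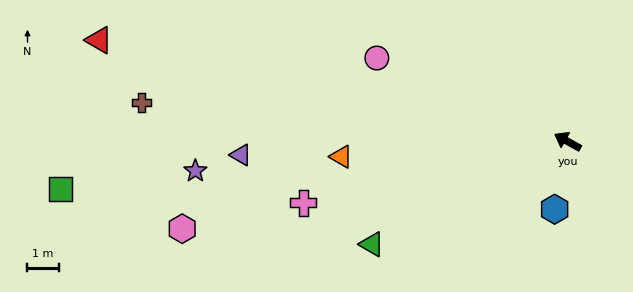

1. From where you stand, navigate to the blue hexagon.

turn left 108°, forward 2.2 m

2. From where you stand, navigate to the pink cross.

turn left 42°, forward 8.7 m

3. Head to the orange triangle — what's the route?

turn left 33°, forward 7.3 m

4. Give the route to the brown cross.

turn left 24°, forward 13.8 m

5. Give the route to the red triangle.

turn left 17°, forward 15.4 m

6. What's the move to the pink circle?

turn left 5°, forward 6.7 m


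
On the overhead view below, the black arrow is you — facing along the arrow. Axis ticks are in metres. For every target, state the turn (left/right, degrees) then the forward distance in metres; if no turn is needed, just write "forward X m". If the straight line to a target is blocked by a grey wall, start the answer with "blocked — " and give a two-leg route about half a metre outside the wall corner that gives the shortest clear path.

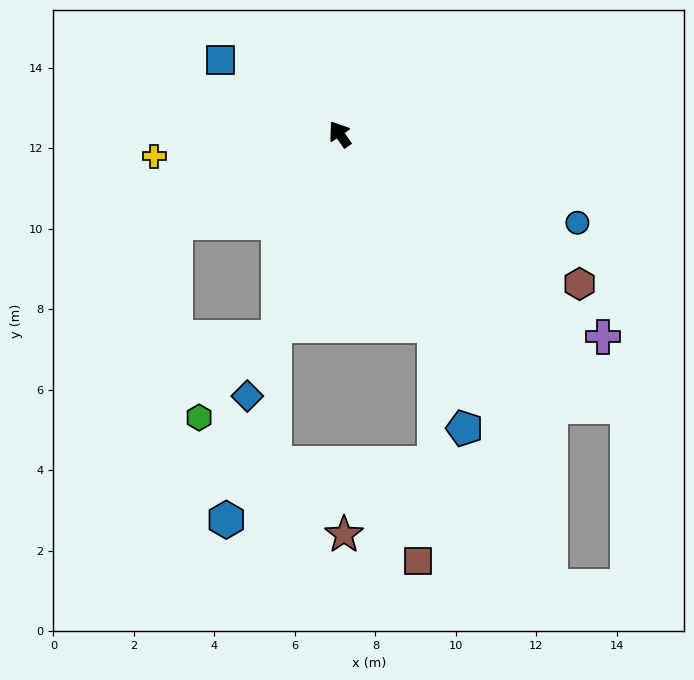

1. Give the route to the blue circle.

turn right 145°, forward 6.3 m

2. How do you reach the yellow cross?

turn left 62°, forward 4.6 m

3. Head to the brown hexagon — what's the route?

turn right 157°, forward 7.0 m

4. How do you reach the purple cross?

turn right 162°, forward 8.3 m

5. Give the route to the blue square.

turn left 23°, forward 3.5 m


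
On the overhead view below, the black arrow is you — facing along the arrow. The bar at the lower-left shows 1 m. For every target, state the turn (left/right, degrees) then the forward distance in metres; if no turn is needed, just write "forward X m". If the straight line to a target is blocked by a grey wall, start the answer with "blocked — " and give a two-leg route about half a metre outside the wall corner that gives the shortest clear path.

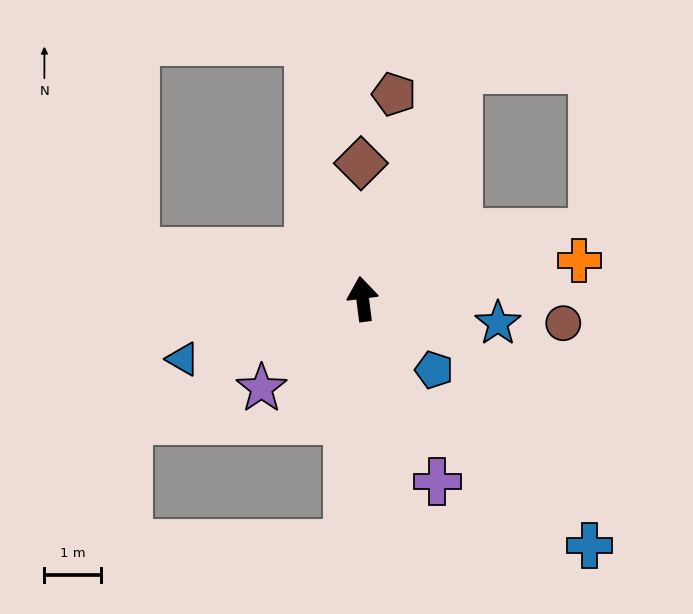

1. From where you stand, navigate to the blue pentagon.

turn right 142°, forward 1.8 m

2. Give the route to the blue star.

turn right 107°, forward 2.4 m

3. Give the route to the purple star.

turn left 124°, forward 2.4 m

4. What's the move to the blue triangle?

turn left 101°, forward 3.4 m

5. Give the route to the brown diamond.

turn right 7°, forward 2.4 m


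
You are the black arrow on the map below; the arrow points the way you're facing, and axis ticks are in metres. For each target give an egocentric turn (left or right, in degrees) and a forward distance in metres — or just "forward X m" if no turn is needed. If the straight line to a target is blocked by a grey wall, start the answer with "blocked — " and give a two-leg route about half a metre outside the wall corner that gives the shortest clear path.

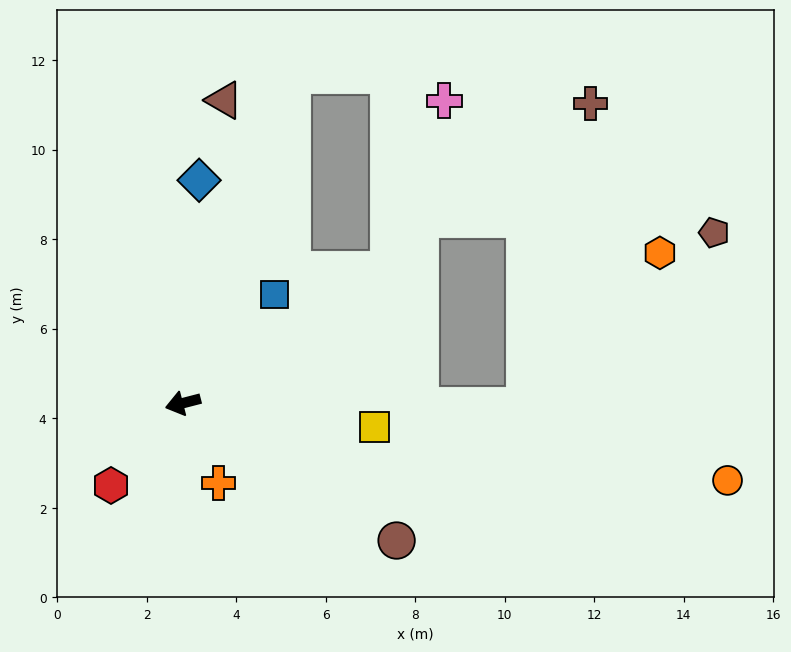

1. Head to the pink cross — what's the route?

blocked — turn right 162°, forward 5.5 m, then turn left 39°, forward 4.0 m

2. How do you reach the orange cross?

turn left 100°, forward 2.0 m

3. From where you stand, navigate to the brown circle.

turn left 133°, forward 5.7 m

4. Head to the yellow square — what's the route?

turn left 158°, forward 4.3 m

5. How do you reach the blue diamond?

turn right 109°, forward 5.0 m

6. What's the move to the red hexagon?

turn left 34°, forward 2.4 m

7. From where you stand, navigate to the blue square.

turn right 144°, forward 3.2 m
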